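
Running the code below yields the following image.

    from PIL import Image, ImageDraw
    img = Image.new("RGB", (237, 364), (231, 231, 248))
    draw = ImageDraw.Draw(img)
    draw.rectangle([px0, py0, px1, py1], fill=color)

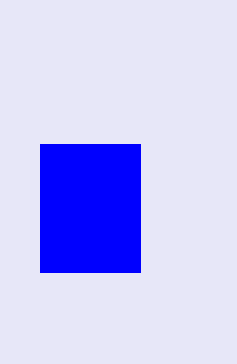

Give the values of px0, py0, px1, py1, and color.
px0 = 40, py0 = 144, px1 = 140, py1 = 272, color = 'blue'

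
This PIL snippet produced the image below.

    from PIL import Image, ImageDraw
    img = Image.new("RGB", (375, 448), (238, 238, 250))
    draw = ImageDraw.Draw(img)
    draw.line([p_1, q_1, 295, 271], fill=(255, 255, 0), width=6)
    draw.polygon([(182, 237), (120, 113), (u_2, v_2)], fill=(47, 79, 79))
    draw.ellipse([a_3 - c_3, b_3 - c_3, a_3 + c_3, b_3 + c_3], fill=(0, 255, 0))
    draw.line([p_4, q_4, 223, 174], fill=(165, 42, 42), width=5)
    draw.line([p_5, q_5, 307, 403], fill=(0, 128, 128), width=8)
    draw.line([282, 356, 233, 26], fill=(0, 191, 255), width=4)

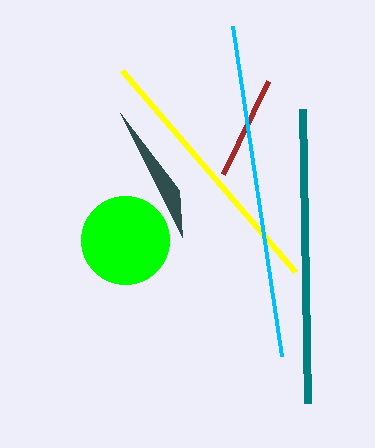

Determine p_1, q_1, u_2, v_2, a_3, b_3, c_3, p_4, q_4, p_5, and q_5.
p_1 = 122; q_1 = 70; u_2 = 179; v_2 = 190; a_3 = 125; b_3 = 240; c_3 = 44; p_4 = 268; q_4 = 81; p_5 = 302; q_5 = 109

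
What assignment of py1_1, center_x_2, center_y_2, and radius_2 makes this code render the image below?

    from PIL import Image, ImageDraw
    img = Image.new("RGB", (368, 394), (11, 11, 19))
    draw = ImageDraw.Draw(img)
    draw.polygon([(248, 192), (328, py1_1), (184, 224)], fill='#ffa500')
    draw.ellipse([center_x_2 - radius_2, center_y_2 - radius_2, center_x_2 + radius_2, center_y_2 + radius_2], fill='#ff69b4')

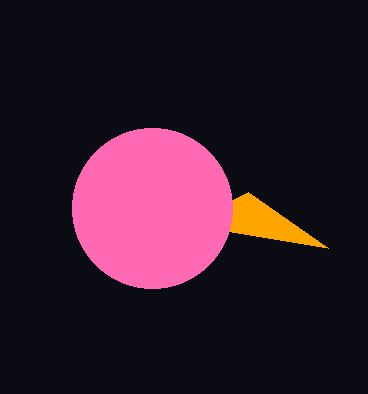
py1_1 = 248
center_x_2 = 152
center_y_2 = 208
radius_2 = 80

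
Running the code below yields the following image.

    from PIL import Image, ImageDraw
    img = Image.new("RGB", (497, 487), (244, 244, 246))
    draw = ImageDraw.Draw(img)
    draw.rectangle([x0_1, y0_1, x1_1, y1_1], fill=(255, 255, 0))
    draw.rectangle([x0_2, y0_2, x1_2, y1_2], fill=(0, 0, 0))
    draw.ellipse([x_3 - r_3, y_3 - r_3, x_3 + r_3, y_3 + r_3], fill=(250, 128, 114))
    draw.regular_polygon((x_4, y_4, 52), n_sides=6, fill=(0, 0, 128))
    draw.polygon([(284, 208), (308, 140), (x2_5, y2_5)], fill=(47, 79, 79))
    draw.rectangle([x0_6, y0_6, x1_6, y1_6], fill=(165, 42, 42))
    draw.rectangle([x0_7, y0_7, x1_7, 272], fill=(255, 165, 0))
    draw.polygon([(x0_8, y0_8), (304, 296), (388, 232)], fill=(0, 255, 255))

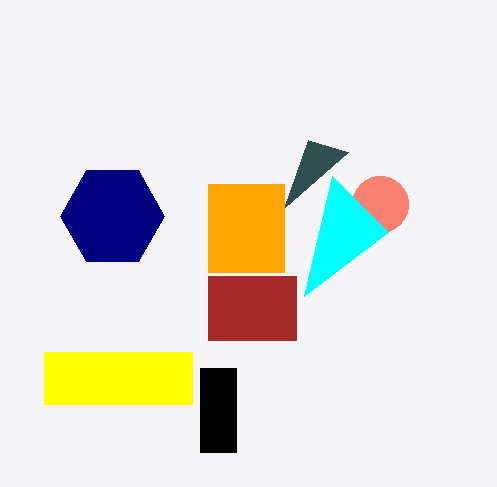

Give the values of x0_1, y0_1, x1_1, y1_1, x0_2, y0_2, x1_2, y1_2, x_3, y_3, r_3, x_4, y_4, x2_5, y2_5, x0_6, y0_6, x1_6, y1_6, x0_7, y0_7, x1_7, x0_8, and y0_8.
x0_1 = 44; y0_1 = 352; x1_1 = 192; y1_1 = 404; x0_2 = 200; y0_2 = 368; x1_2 = 236; y1_2 = 452; x_3 = 380; y_3 = 204; r_3 = 28; x_4 = 112; y_4 = 216; x2_5 = 348; y2_5 = 152; x0_6 = 208; y0_6 = 276; x1_6 = 296; y1_6 = 340; x0_7 = 208; y0_7 = 184; x1_7 = 284; x0_8 = 332; y0_8 = 176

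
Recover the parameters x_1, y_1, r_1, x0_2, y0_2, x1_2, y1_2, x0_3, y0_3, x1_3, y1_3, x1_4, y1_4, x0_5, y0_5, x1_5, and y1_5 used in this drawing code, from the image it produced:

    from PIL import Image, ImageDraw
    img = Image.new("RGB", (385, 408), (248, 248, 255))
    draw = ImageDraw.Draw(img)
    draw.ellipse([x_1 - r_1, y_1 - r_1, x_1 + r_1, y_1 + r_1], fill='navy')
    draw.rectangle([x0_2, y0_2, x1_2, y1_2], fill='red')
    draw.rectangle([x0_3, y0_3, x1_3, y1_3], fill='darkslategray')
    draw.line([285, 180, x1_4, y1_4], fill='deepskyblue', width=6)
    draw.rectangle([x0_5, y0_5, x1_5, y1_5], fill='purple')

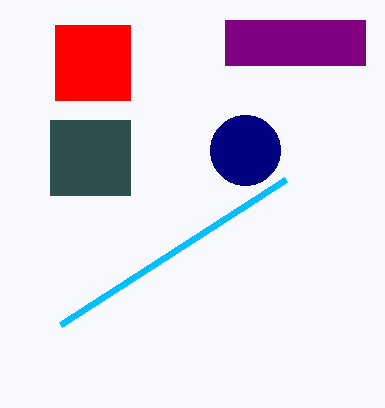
x_1 = 245
y_1 = 150
r_1 = 35
x0_2 = 55
y0_2 = 25
x1_2 = 130
y1_2 = 100
x0_3 = 50
y0_3 = 120
x1_3 = 130
y1_3 = 195
x1_4 = 60
y1_4 = 325
x0_5 = 225
y0_5 = 20
x1_5 = 365
y1_5 = 65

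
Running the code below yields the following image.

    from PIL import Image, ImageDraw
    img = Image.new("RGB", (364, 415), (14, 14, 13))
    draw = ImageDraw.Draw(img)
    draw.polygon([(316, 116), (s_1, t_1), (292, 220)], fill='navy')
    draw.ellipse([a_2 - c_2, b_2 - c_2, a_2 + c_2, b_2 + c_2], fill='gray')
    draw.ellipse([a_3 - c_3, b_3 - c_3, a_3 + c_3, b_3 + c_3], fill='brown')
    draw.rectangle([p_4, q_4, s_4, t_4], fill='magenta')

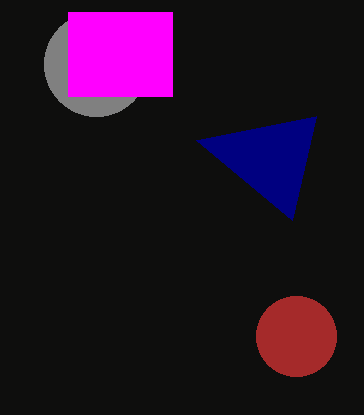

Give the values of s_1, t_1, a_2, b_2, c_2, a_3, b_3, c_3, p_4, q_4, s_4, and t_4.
s_1 = 196
t_1 = 140
a_2 = 96
b_2 = 64
c_2 = 52
a_3 = 296
b_3 = 336
c_3 = 40
p_4 = 68
q_4 = 12
s_4 = 172
t_4 = 96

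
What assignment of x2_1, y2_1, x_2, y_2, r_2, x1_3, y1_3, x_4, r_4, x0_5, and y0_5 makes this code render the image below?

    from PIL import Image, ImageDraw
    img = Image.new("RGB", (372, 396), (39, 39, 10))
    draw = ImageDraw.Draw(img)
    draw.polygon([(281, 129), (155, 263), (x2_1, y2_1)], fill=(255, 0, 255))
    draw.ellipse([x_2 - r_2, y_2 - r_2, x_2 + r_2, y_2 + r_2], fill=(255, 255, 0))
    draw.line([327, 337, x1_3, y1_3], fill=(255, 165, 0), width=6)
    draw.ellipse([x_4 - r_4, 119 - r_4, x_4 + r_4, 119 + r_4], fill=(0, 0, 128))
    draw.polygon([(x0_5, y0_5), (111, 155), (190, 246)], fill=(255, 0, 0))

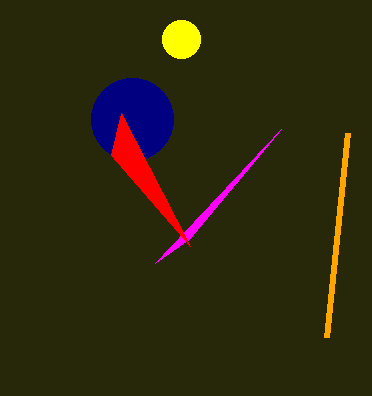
x2_1 = 189; y2_1 = 239; x_2 = 181; y_2 = 39; r_2 = 19; x1_3 = 348; y1_3 = 133; x_4 = 132; r_4 = 41; x0_5 = 121; y0_5 = 113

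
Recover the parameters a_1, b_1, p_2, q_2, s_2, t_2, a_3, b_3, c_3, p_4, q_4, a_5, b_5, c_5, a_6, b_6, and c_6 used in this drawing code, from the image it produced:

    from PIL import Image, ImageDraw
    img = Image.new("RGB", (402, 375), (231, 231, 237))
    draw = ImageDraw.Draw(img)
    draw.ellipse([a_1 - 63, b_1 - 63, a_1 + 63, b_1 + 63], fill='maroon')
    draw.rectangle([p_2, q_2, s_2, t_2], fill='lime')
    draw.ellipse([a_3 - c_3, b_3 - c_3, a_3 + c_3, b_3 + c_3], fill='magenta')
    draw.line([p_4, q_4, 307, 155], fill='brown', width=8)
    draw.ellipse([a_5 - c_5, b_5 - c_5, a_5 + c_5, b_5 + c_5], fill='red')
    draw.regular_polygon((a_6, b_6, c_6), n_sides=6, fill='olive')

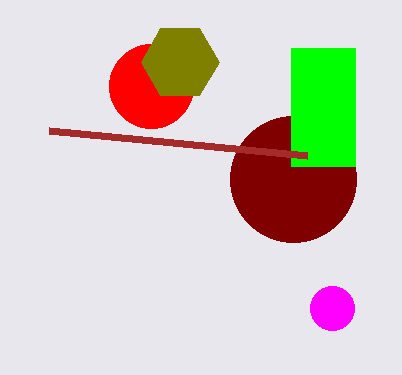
a_1 = 293
b_1 = 179
p_2 = 291
q_2 = 48
s_2 = 355
t_2 = 166
a_3 = 332
b_3 = 308
c_3 = 22
p_4 = 49
q_4 = 130
a_5 = 151
b_5 = 86
c_5 = 42
a_6 = 180
b_6 = 62
c_6 = 39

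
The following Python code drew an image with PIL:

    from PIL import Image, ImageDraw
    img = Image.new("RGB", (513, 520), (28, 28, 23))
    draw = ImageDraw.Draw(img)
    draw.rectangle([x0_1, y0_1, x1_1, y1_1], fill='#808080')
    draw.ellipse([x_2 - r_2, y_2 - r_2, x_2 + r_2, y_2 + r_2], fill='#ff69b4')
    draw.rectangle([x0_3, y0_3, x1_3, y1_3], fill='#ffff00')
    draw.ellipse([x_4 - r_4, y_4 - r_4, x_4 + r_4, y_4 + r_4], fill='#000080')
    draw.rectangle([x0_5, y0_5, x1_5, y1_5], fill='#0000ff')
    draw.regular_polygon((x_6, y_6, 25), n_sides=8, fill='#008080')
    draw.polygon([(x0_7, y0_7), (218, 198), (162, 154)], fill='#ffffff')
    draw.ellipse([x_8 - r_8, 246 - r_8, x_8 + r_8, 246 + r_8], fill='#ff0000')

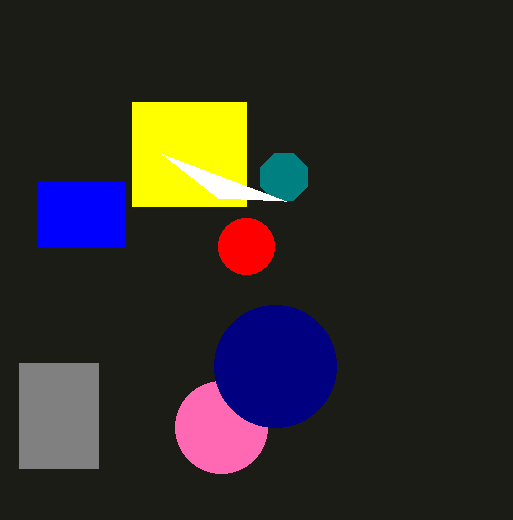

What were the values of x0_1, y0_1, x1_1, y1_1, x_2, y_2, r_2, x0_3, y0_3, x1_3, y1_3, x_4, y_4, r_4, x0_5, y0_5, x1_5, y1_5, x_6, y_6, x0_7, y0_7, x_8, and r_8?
x0_1 = 19; y0_1 = 363; x1_1 = 98; y1_1 = 468; x_2 = 221; y_2 = 427; r_2 = 46; x0_3 = 132; y0_3 = 102; x1_3 = 246; y1_3 = 206; x_4 = 275; y_4 = 366; r_4 = 61; x0_5 = 38; y0_5 = 181; x1_5 = 125; y1_5 = 247; x_6 = 284; y_6 = 177; x0_7 = 286; y0_7 = 201; x_8 = 246; r_8 = 28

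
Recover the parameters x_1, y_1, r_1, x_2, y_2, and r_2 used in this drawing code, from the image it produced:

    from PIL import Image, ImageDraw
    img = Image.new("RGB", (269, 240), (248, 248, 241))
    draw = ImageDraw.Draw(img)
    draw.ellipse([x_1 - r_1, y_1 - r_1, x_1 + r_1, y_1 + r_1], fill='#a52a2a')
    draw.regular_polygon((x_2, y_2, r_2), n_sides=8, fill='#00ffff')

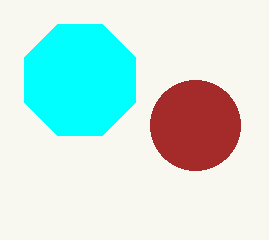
x_1 = 195; y_1 = 125; r_1 = 45; x_2 = 80; y_2 = 80; r_2 = 60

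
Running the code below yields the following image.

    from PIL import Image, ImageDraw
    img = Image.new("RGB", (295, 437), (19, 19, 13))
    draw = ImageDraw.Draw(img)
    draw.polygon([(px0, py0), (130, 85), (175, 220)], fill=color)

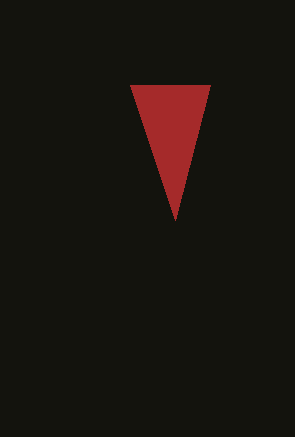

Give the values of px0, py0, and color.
px0 = 210; py0 = 85; color = 'brown'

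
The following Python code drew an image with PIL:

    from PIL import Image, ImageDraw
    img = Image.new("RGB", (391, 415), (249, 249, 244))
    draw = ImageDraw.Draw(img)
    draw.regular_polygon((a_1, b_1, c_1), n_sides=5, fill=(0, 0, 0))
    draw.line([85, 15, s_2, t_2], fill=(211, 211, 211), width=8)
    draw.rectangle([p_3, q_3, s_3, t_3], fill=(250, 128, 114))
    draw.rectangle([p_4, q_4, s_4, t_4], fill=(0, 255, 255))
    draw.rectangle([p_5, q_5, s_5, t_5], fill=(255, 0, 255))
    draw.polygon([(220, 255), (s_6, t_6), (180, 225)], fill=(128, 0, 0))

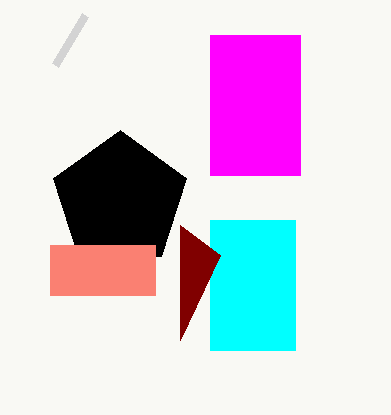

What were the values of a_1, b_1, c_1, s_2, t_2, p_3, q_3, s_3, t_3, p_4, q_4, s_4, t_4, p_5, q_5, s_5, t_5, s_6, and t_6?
a_1 = 120, b_1 = 200, c_1 = 70, s_2 = 55, t_2 = 65, p_3 = 50, q_3 = 245, s_3 = 155, t_3 = 295, p_4 = 210, q_4 = 220, s_4 = 295, t_4 = 350, p_5 = 210, q_5 = 35, s_5 = 300, t_5 = 175, s_6 = 180, t_6 = 340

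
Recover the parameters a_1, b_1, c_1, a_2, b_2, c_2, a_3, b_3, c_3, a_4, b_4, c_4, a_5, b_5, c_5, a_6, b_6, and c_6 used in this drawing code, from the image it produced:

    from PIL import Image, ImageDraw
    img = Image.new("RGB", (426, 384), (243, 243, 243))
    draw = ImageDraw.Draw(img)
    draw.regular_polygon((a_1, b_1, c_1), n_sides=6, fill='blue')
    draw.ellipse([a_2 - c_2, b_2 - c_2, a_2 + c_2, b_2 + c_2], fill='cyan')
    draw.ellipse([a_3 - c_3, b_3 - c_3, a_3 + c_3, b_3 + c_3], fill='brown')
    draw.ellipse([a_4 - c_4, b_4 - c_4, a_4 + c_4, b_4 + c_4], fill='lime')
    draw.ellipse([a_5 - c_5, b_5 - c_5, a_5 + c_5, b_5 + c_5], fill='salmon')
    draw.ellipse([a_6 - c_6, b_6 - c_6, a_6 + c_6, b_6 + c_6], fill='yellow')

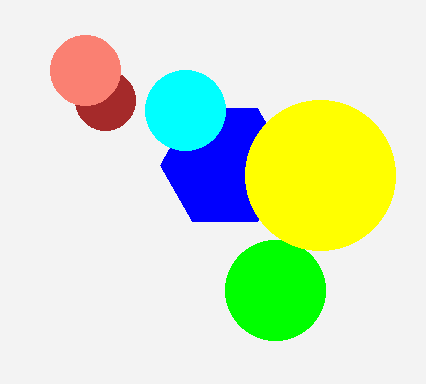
a_1 = 225; b_1 = 165; c_1 = 65; a_2 = 185; b_2 = 110; c_2 = 40; a_3 = 105; b_3 = 100; c_3 = 30; a_4 = 275; b_4 = 290; c_4 = 50; a_5 = 85; b_5 = 70; c_5 = 35; a_6 = 320; b_6 = 175; c_6 = 75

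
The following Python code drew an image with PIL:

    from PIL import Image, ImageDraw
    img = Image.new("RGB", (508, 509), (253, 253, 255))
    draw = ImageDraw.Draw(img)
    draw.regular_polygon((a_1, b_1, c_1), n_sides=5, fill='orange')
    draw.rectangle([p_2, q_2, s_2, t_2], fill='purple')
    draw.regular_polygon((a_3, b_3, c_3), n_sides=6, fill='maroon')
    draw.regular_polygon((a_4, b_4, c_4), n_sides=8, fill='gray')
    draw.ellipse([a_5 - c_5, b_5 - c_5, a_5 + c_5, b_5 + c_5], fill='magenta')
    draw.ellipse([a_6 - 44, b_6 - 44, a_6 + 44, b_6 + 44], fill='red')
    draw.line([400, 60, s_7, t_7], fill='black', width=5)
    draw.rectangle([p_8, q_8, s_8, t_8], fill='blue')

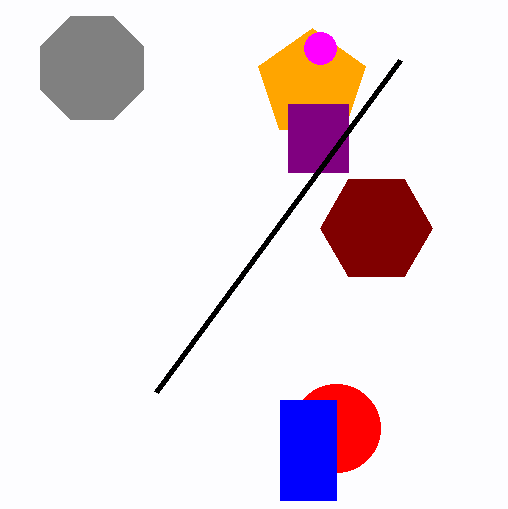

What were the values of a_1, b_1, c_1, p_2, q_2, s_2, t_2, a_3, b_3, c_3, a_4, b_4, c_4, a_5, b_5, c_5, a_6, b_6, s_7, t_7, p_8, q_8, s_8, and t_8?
a_1 = 312
b_1 = 84
c_1 = 56
p_2 = 288
q_2 = 104
s_2 = 348
t_2 = 172
a_3 = 376
b_3 = 228
c_3 = 56
a_4 = 92
b_4 = 68
c_4 = 56
a_5 = 320
b_5 = 48
c_5 = 16
a_6 = 336
b_6 = 428
s_7 = 156
t_7 = 392
p_8 = 280
q_8 = 400
s_8 = 336
t_8 = 500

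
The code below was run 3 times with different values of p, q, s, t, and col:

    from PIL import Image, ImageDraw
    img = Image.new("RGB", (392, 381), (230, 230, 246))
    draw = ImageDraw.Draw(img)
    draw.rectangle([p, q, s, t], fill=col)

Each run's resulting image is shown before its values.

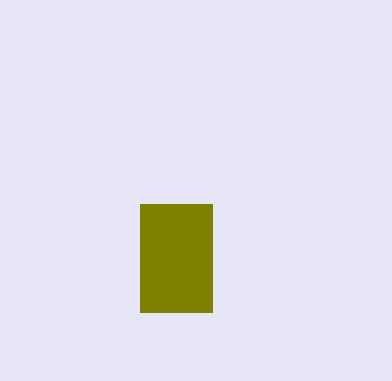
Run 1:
p = 140, q = 204, s = 212, t = 312, col = 'olive'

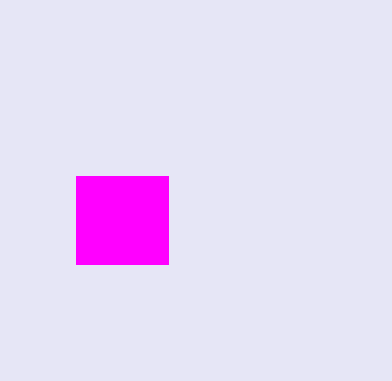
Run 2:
p = 76; q = 176; s = 168; t = 264; col = 'magenta'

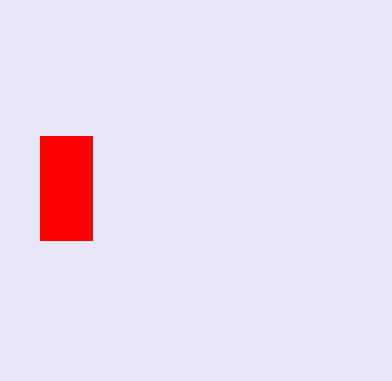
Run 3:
p = 40, q = 136, s = 92, t = 240, col = 'red'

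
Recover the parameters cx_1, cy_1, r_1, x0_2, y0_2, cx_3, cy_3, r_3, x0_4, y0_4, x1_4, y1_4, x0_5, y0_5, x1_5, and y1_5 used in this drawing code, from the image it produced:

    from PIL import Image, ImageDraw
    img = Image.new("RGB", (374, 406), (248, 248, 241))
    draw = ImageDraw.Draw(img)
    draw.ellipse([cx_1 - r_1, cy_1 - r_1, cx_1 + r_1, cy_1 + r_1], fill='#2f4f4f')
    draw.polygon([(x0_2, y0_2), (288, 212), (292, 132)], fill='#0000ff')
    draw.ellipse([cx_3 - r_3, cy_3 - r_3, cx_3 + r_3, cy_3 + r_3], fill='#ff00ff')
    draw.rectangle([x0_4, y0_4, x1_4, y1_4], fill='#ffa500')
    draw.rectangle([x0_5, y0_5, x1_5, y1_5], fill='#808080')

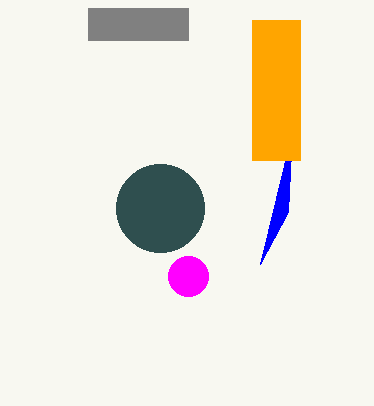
cx_1 = 160
cy_1 = 208
r_1 = 44
x0_2 = 260
y0_2 = 264
cx_3 = 188
cy_3 = 276
r_3 = 20
x0_4 = 252
y0_4 = 20
x1_4 = 300
y1_4 = 160
x0_5 = 88
y0_5 = 8
x1_5 = 188
y1_5 = 40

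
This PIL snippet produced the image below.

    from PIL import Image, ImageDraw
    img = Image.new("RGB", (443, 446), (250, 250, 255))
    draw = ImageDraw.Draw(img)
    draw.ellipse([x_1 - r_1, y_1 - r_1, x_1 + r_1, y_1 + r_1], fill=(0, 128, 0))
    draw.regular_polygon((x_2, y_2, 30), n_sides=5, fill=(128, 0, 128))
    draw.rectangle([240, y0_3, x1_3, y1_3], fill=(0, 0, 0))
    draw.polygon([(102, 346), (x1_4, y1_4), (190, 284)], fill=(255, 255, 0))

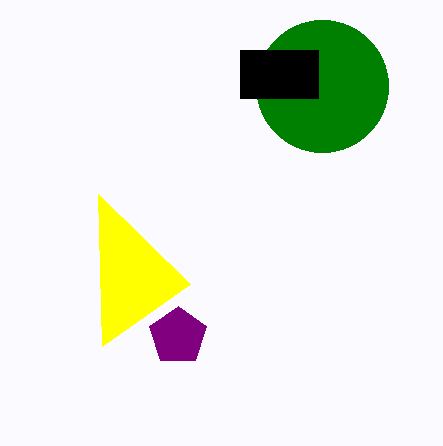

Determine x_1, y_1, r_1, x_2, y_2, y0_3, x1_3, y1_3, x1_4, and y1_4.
x_1 = 322
y_1 = 86
r_1 = 66
x_2 = 178
y_2 = 336
y0_3 = 50
x1_3 = 318
y1_3 = 98
x1_4 = 98
y1_4 = 194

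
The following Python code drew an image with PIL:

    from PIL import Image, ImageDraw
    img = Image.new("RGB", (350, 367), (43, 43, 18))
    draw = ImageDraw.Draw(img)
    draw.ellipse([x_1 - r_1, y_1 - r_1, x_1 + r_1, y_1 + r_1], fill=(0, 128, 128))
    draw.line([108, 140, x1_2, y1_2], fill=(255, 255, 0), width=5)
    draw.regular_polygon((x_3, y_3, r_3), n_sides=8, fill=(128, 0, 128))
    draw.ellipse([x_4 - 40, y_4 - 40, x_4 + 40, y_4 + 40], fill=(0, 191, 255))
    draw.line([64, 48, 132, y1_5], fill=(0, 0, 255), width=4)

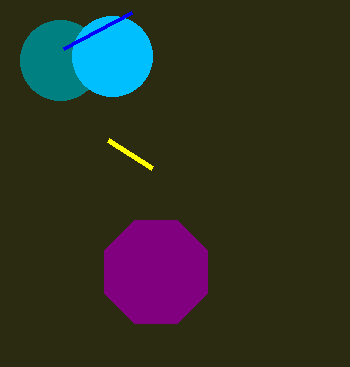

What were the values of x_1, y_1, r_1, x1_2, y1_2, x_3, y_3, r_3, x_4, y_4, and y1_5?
x_1 = 60; y_1 = 60; r_1 = 40; x1_2 = 152; y1_2 = 168; x_3 = 156; y_3 = 272; r_3 = 56; x_4 = 112; y_4 = 56; y1_5 = 12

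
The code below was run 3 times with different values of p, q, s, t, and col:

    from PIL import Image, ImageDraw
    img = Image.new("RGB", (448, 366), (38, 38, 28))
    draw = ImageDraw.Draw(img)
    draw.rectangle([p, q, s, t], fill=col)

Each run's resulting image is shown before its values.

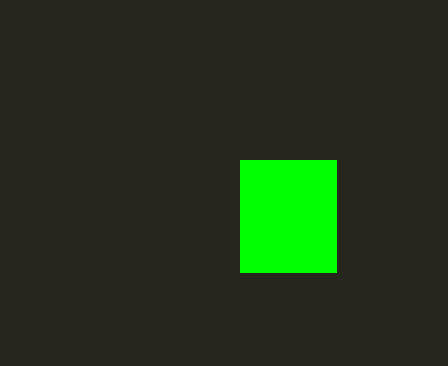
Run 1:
p = 240, q = 160, s = 336, t = 272, col = 'lime'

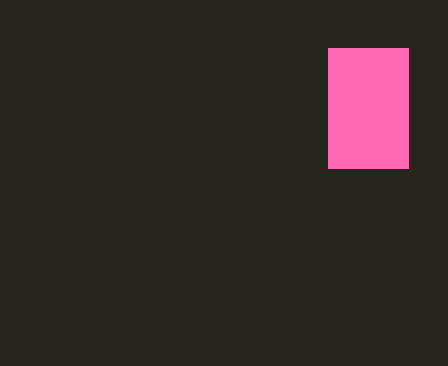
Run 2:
p = 328
q = 48
s = 408
t = 168
col = 'hotpink'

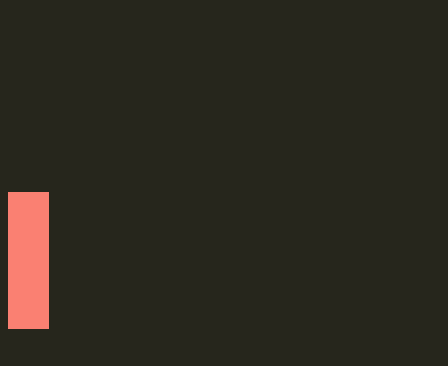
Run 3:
p = 8; q = 192; s = 48; t = 328; col = 'salmon'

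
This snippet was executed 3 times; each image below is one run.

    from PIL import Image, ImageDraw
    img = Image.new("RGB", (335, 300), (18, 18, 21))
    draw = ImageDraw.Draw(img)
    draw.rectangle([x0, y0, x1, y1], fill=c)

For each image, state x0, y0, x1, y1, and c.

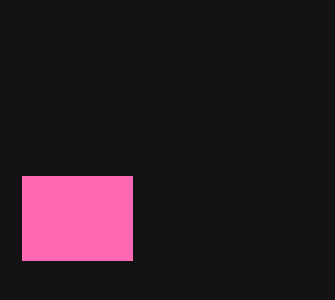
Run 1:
x0 = 22
y0 = 176
x1 = 132
y1 = 260
c = 'hotpink'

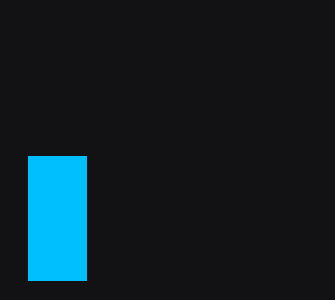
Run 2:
x0 = 28
y0 = 156
x1 = 86
y1 = 280
c = 'deepskyblue'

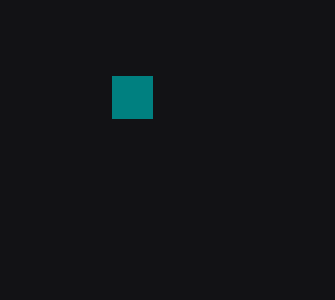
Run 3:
x0 = 112; y0 = 76; x1 = 152; y1 = 118; c = 'teal'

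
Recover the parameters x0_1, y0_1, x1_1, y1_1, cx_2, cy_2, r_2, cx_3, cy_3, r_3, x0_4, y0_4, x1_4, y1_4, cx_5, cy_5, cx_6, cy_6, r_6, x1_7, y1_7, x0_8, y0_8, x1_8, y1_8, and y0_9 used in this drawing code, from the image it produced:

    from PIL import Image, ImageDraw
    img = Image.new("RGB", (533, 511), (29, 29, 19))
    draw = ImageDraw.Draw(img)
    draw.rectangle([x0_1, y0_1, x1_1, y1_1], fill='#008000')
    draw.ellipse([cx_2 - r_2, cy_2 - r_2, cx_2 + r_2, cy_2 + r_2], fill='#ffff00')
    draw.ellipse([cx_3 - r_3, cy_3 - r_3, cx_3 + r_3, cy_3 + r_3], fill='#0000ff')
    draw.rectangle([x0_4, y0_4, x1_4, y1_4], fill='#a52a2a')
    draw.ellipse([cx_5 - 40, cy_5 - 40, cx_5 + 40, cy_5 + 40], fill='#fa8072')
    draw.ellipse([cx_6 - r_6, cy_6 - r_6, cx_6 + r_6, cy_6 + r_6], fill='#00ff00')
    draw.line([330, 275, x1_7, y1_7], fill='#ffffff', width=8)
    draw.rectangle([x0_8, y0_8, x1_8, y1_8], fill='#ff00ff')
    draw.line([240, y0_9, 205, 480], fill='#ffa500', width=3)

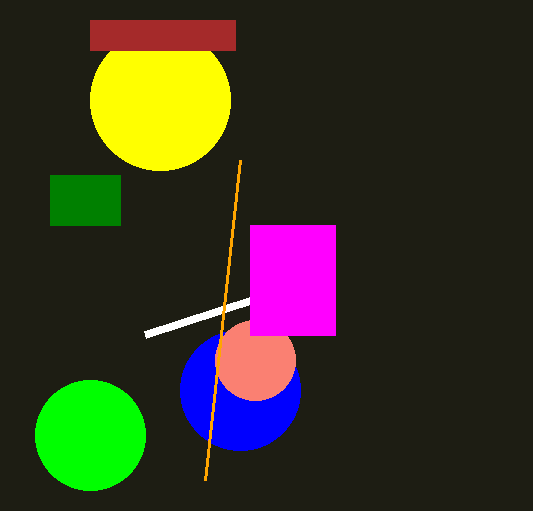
x0_1 = 50, y0_1 = 175, x1_1 = 120, y1_1 = 225, cx_2 = 160, cy_2 = 100, r_2 = 70, cx_3 = 240, cy_3 = 390, r_3 = 60, x0_4 = 90, y0_4 = 20, x1_4 = 235, y1_4 = 50, cx_5 = 255, cy_5 = 360, cx_6 = 90, cy_6 = 435, r_6 = 55, x1_7 = 145, y1_7 = 335, x0_8 = 250, y0_8 = 225, x1_8 = 335, y1_8 = 335, y0_9 = 160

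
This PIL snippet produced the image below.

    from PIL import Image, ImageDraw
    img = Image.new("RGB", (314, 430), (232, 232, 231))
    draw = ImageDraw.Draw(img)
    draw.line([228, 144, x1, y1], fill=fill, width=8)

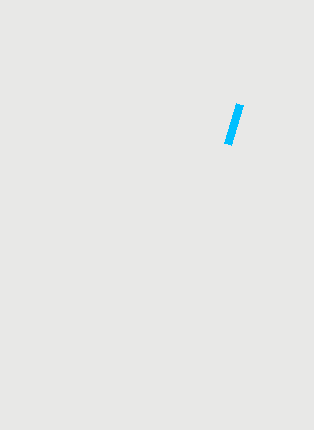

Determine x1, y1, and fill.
x1 = 240; y1 = 104; fill = 'deepskyblue'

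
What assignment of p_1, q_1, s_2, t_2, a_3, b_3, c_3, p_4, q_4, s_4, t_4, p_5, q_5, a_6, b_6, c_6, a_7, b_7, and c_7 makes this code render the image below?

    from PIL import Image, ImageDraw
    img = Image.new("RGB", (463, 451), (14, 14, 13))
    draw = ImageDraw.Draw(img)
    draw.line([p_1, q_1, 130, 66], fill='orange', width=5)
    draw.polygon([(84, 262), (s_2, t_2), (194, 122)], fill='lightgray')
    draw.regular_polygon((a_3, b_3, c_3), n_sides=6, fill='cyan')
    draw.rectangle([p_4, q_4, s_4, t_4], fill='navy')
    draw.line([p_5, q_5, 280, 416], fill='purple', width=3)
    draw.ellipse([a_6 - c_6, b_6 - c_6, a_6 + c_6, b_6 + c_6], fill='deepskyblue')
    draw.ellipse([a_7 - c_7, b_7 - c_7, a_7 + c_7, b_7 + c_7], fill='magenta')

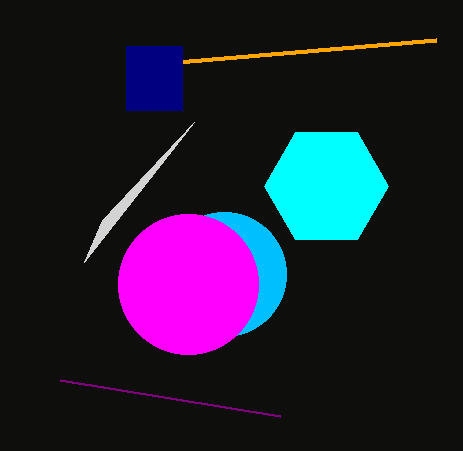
p_1 = 436; q_1 = 40; s_2 = 102; t_2 = 220; a_3 = 326; b_3 = 186; c_3 = 62; p_4 = 126; q_4 = 46; s_4 = 182; t_4 = 110; p_5 = 60; q_5 = 380; a_6 = 224; b_6 = 274; c_6 = 62; a_7 = 188; b_7 = 284; c_7 = 70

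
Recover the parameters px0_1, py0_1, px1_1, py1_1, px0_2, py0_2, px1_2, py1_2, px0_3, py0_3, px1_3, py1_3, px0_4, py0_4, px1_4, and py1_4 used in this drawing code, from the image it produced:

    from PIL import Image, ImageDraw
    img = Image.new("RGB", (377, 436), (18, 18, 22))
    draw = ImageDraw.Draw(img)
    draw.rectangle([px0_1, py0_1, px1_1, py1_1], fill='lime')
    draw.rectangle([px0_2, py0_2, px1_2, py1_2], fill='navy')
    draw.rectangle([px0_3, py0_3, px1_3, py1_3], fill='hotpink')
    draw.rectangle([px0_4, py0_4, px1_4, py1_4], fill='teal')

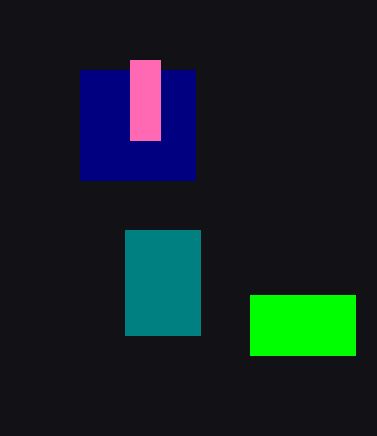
px0_1 = 250; py0_1 = 295; px1_1 = 355; py1_1 = 355; px0_2 = 80; py0_2 = 70; px1_2 = 195; py1_2 = 180; px0_3 = 130; py0_3 = 60; px1_3 = 160; py1_3 = 140; px0_4 = 125; py0_4 = 230; px1_4 = 200; py1_4 = 335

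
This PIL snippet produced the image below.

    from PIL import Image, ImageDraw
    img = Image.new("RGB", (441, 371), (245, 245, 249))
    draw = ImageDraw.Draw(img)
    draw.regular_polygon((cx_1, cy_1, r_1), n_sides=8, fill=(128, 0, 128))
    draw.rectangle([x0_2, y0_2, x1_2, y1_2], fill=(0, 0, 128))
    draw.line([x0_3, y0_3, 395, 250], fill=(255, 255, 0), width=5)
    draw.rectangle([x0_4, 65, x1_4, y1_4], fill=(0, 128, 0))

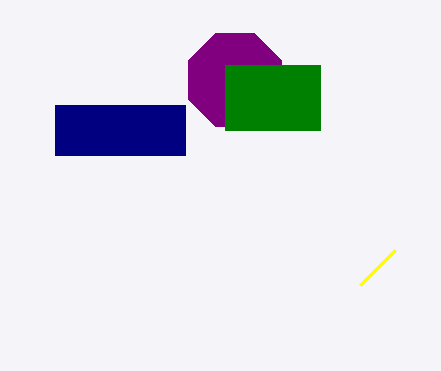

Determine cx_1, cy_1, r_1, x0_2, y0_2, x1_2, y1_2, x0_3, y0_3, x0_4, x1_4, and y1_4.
cx_1 = 235
cy_1 = 80
r_1 = 50
x0_2 = 55
y0_2 = 105
x1_2 = 185
y1_2 = 155
x0_3 = 360
y0_3 = 285
x0_4 = 225
x1_4 = 320
y1_4 = 130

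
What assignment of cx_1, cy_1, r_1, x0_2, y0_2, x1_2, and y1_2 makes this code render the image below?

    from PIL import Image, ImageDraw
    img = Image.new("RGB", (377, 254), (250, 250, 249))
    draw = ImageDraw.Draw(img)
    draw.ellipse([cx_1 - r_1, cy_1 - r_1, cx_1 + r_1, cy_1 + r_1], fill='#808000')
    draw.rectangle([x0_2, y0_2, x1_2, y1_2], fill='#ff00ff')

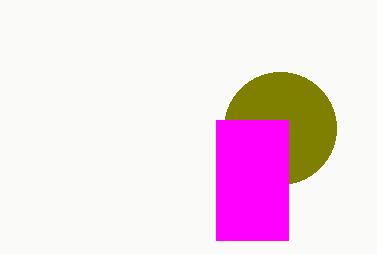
cx_1 = 280
cy_1 = 128
r_1 = 56
x0_2 = 216
y0_2 = 120
x1_2 = 288
y1_2 = 240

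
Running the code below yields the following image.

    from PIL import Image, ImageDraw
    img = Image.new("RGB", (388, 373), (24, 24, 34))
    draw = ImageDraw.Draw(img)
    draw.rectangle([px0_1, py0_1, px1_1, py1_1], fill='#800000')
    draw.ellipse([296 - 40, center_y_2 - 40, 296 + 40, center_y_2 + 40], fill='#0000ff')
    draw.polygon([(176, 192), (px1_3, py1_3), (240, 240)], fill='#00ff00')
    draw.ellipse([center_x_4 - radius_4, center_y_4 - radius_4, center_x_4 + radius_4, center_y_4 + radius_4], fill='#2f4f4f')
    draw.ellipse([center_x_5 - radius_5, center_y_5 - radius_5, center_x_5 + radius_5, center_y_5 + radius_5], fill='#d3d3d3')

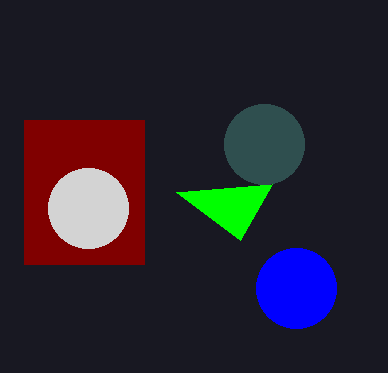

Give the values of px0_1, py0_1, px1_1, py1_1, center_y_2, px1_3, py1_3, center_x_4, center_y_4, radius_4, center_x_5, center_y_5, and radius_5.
px0_1 = 24, py0_1 = 120, px1_1 = 144, py1_1 = 264, center_y_2 = 288, px1_3 = 272, py1_3 = 184, center_x_4 = 264, center_y_4 = 144, radius_4 = 40, center_x_5 = 88, center_y_5 = 208, radius_5 = 40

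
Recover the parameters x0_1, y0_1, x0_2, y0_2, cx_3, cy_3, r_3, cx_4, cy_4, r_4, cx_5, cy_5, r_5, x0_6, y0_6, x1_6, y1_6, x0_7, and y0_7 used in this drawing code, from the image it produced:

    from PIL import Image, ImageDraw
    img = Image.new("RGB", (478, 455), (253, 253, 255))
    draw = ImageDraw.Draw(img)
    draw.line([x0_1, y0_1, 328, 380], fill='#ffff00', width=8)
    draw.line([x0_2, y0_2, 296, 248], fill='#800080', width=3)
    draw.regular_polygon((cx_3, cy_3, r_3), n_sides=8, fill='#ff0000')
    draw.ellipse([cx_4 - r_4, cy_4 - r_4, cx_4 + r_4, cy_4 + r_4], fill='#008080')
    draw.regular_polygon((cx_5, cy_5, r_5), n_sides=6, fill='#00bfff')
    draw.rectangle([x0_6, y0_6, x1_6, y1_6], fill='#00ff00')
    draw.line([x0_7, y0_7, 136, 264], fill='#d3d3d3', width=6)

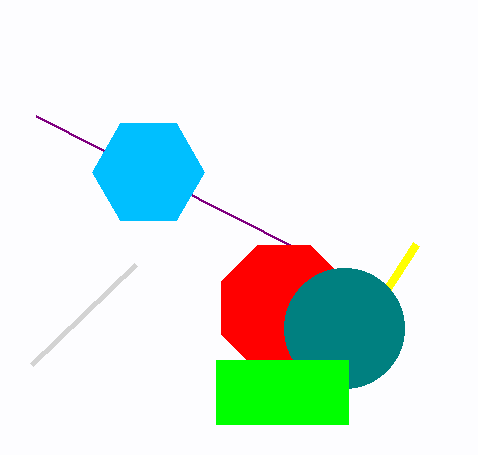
x0_1 = 416
y0_1 = 244
x0_2 = 36
y0_2 = 116
cx_3 = 284
cy_3 = 308
r_3 = 68
cx_4 = 344
cy_4 = 328
r_4 = 60
cx_5 = 148
cy_5 = 172
r_5 = 56
x0_6 = 216
y0_6 = 360
x1_6 = 348
y1_6 = 424
x0_7 = 32
y0_7 = 364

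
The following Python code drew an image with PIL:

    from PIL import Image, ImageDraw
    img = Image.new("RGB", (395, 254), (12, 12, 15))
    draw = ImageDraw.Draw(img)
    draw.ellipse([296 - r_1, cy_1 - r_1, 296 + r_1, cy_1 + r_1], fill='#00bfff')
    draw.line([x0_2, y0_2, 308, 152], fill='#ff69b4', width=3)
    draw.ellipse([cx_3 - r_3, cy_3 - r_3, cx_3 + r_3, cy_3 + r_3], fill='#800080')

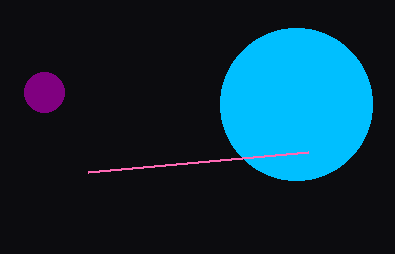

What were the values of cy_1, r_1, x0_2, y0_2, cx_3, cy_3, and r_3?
cy_1 = 104
r_1 = 76
x0_2 = 88
y0_2 = 172
cx_3 = 44
cy_3 = 92
r_3 = 20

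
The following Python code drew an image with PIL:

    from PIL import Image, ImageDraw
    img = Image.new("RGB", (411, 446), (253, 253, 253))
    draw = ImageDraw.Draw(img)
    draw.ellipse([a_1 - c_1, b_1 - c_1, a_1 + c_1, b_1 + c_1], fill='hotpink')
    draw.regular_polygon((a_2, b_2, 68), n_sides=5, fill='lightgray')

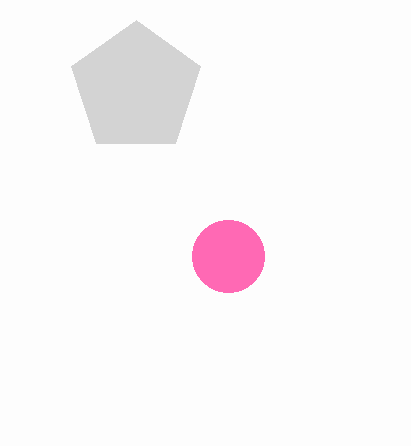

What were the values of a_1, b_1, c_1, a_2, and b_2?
a_1 = 228
b_1 = 256
c_1 = 36
a_2 = 136
b_2 = 88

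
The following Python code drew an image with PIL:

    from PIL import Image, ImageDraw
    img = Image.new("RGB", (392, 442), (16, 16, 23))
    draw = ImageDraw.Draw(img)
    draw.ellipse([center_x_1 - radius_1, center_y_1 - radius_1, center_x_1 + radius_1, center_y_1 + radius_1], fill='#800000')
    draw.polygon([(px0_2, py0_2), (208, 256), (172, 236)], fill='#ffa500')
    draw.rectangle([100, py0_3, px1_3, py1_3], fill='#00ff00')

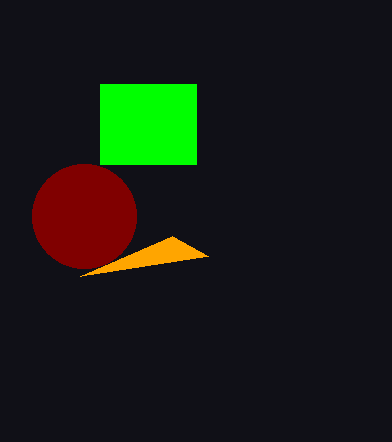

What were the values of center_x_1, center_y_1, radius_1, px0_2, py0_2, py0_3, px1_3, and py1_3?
center_x_1 = 84
center_y_1 = 216
radius_1 = 52
px0_2 = 80
py0_2 = 276
py0_3 = 84
px1_3 = 196
py1_3 = 164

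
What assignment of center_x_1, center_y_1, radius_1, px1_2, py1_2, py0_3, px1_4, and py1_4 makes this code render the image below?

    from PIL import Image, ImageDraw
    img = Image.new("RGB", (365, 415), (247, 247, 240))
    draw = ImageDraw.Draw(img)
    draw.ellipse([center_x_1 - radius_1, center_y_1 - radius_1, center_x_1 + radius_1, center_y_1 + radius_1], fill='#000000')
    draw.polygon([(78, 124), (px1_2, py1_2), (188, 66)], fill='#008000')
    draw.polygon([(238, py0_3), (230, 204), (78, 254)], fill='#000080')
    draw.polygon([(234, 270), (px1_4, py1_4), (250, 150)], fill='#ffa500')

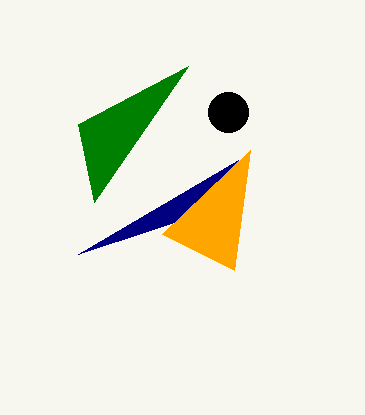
center_x_1 = 228
center_y_1 = 112
radius_1 = 20
px1_2 = 94
py1_2 = 202
py0_3 = 160
px1_4 = 162
py1_4 = 234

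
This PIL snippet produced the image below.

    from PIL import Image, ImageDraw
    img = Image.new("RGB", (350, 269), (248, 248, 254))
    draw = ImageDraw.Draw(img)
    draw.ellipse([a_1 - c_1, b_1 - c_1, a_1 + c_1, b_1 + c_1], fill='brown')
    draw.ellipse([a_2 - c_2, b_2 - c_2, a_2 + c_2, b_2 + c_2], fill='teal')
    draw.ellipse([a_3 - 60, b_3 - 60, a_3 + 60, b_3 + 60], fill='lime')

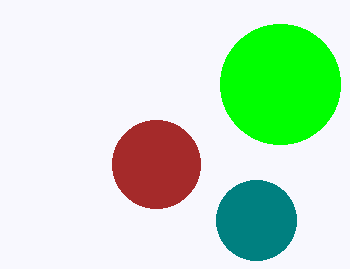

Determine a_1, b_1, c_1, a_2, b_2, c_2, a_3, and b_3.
a_1 = 156, b_1 = 164, c_1 = 44, a_2 = 256, b_2 = 220, c_2 = 40, a_3 = 280, b_3 = 84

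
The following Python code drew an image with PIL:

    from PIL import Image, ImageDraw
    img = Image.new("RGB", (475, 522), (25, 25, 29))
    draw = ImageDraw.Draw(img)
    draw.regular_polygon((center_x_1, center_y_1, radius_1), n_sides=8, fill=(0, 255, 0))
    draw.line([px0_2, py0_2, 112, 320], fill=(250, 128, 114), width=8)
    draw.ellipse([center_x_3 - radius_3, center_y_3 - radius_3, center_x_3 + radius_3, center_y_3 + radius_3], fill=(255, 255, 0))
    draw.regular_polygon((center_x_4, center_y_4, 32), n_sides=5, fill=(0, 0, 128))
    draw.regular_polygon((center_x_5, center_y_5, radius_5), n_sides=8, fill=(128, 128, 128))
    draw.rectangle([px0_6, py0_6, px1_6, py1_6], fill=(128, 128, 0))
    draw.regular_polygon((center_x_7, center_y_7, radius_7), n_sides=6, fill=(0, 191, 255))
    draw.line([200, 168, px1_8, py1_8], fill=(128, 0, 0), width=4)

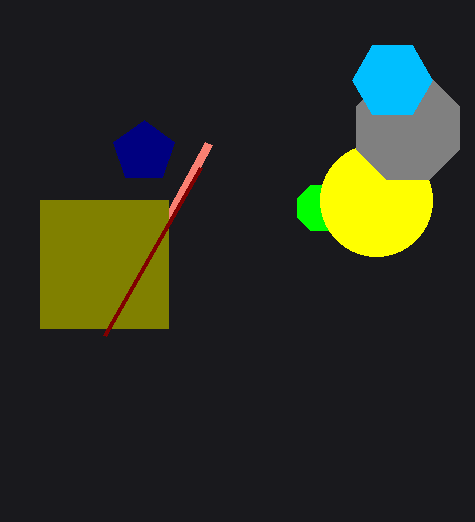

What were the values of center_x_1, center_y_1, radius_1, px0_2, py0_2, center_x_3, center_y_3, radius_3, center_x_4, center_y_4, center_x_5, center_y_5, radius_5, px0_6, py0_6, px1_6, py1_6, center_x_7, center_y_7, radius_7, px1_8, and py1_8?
center_x_1 = 320
center_y_1 = 208
radius_1 = 24
px0_2 = 208
py0_2 = 144
center_x_3 = 376
center_y_3 = 200
radius_3 = 56
center_x_4 = 144
center_y_4 = 152
center_x_5 = 408
center_y_5 = 128
radius_5 = 56
px0_6 = 40
py0_6 = 200
px1_6 = 168
py1_6 = 328
center_x_7 = 392
center_y_7 = 80
radius_7 = 40
px1_8 = 104
py1_8 = 336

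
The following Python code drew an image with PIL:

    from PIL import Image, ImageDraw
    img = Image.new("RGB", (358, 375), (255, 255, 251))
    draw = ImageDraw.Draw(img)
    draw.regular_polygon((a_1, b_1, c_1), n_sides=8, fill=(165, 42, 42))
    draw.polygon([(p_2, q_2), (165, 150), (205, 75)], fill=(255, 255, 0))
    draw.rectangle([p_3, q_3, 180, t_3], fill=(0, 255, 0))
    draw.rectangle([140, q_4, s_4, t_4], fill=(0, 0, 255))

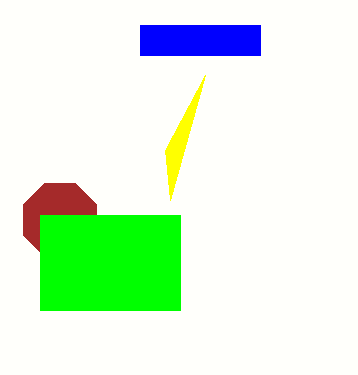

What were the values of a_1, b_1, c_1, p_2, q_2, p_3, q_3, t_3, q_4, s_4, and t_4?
a_1 = 60, b_1 = 220, c_1 = 40, p_2 = 170, q_2 = 200, p_3 = 40, q_3 = 215, t_3 = 310, q_4 = 25, s_4 = 260, t_4 = 55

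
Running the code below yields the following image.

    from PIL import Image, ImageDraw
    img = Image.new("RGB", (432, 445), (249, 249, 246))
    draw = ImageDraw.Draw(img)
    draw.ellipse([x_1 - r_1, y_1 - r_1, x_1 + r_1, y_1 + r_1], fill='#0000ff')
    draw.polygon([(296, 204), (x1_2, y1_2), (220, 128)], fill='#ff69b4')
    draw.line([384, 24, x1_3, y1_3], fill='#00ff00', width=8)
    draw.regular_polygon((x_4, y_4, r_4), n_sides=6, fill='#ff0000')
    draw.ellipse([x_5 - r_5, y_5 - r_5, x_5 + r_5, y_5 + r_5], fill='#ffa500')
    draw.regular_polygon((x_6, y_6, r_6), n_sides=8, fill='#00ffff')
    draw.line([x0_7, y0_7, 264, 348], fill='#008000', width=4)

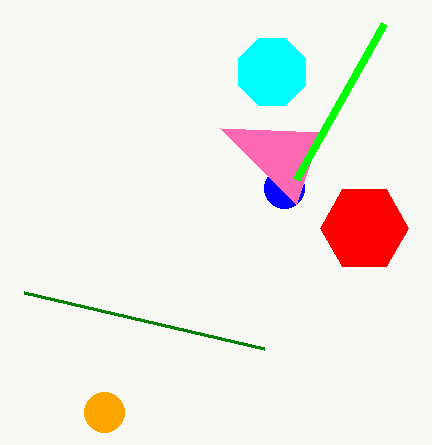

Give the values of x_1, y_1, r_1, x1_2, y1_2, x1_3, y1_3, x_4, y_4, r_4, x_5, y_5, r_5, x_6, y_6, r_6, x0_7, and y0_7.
x_1 = 284, y_1 = 188, r_1 = 20, x1_2 = 320, y1_2 = 132, x1_3 = 296, y1_3 = 180, x_4 = 364, y_4 = 228, r_4 = 44, x_5 = 104, y_5 = 412, r_5 = 20, x_6 = 272, y_6 = 72, r_6 = 36, x0_7 = 24, y0_7 = 292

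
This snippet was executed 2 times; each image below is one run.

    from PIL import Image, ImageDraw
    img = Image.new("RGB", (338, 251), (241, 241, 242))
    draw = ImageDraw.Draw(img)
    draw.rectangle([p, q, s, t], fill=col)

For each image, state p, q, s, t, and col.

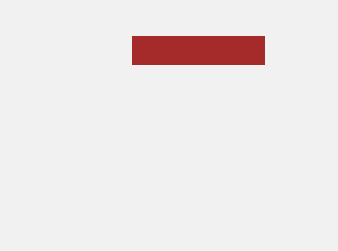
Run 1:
p = 132
q = 36
s = 264
t = 64
col = 'brown'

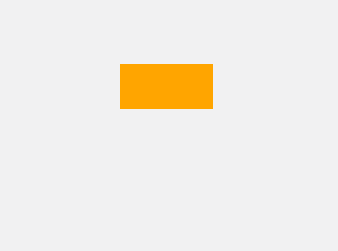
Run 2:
p = 120
q = 64
s = 212
t = 108
col = 'orange'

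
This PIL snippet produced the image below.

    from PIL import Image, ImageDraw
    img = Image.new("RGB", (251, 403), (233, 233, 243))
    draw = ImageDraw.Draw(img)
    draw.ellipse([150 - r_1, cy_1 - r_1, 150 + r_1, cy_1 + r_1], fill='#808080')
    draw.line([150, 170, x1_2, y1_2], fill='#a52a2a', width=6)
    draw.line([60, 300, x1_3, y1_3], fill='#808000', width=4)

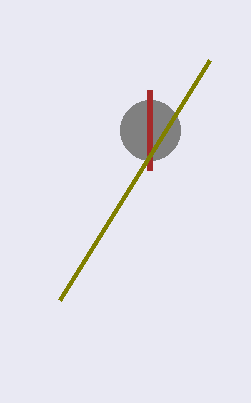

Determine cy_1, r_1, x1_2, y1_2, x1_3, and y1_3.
cy_1 = 130
r_1 = 30
x1_2 = 150
y1_2 = 90
x1_3 = 210
y1_3 = 60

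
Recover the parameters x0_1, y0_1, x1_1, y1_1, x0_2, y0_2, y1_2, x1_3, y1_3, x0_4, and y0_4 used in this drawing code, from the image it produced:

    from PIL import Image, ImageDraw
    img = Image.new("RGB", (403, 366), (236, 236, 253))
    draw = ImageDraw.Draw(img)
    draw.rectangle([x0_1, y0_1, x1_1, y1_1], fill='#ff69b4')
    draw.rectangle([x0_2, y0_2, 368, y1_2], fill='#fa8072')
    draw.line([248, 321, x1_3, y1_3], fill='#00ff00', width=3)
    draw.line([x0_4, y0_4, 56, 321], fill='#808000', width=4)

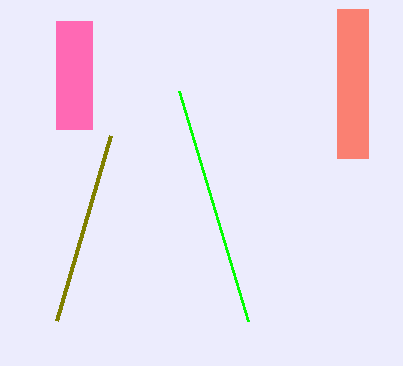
x0_1 = 56, y0_1 = 21, x1_1 = 92, y1_1 = 129, x0_2 = 337, y0_2 = 9, y1_2 = 158, x1_3 = 179, y1_3 = 91, x0_4 = 110, y0_4 = 136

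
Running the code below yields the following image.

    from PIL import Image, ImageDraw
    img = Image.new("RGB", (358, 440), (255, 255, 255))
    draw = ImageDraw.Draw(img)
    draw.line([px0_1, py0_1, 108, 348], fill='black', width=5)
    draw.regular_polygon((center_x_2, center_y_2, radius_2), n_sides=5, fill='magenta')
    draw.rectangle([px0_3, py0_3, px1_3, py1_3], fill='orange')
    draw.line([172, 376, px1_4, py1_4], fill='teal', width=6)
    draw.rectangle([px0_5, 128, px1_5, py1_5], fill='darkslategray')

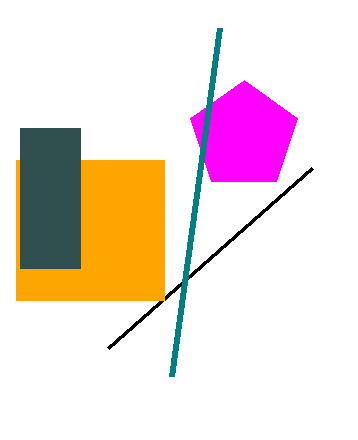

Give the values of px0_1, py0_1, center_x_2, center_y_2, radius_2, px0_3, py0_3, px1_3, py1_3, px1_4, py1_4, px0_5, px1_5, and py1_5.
px0_1 = 312, py0_1 = 168, center_x_2 = 244, center_y_2 = 136, radius_2 = 56, px0_3 = 16, py0_3 = 160, px1_3 = 164, py1_3 = 300, px1_4 = 220, py1_4 = 28, px0_5 = 20, px1_5 = 80, py1_5 = 268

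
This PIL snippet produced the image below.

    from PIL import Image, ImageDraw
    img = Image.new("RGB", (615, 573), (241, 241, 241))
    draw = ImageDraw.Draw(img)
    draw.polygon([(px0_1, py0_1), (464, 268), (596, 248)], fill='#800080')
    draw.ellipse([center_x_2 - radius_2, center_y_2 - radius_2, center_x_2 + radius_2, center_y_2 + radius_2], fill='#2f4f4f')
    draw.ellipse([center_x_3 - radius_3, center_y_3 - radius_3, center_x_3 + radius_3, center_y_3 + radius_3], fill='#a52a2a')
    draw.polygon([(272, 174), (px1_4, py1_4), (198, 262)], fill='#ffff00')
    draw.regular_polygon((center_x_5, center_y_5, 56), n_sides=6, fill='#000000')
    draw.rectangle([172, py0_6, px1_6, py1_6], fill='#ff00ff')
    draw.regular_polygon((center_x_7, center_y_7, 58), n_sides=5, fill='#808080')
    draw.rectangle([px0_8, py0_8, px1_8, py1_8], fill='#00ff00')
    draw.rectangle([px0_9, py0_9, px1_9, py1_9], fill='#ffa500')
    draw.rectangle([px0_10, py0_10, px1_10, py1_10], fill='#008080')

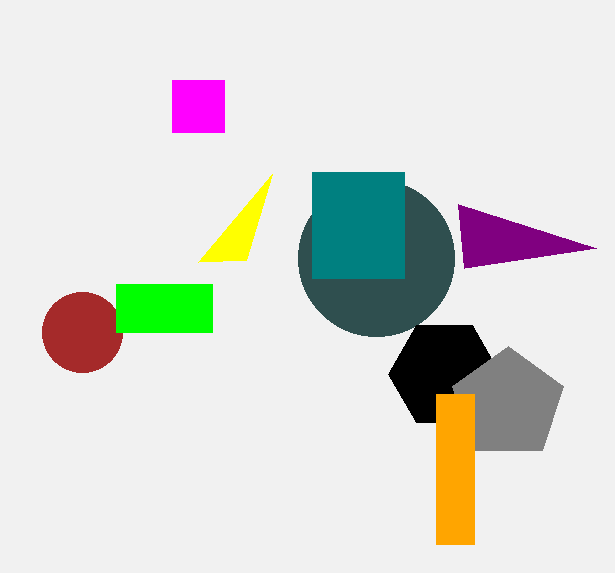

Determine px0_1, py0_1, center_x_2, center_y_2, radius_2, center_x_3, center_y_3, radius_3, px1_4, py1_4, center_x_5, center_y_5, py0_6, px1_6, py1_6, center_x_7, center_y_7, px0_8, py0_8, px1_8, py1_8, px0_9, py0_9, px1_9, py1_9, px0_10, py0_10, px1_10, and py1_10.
px0_1 = 458
py0_1 = 204
center_x_2 = 376
center_y_2 = 258
radius_2 = 78
center_x_3 = 82
center_y_3 = 332
radius_3 = 40
px1_4 = 246
py1_4 = 260
center_x_5 = 444
center_y_5 = 374
py0_6 = 80
px1_6 = 224
py1_6 = 132
center_x_7 = 508
center_y_7 = 404
px0_8 = 116
py0_8 = 284
px1_8 = 212
py1_8 = 332
px0_9 = 436
py0_9 = 394
px1_9 = 474
py1_9 = 544
px0_10 = 312
py0_10 = 172
px1_10 = 404
py1_10 = 278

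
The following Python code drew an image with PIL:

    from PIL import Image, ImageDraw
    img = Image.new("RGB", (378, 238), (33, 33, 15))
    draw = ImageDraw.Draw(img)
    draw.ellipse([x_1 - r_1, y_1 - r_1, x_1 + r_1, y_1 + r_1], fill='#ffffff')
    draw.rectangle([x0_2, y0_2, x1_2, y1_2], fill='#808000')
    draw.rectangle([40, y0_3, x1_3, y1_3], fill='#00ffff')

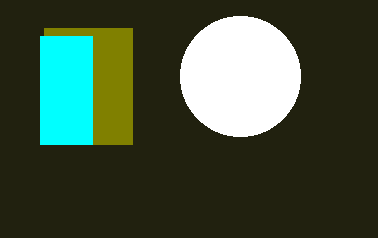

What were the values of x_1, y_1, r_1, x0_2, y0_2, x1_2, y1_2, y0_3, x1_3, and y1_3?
x_1 = 240
y_1 = 76
r_1 = 60
x0_2 = 44
y0_2 = 28
x1_2 = 132
y1_2 = 144
y0_3 = 36
x1_3 = 92
y1_3 = 144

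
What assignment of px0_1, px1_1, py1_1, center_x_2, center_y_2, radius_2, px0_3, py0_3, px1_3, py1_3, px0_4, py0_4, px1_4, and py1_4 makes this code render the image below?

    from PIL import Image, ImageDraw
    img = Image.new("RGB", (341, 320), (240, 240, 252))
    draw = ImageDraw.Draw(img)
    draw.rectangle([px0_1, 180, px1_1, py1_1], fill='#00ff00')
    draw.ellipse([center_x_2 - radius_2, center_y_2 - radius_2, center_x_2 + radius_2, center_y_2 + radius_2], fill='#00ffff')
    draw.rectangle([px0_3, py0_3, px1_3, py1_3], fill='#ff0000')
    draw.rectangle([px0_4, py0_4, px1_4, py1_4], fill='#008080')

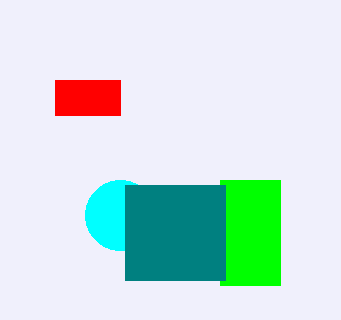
px0_1 = 220, px1_1 = 280, py1_1 = 285, center_x_2 = 120, center_y_2 = 215, radius_2 = 35, px0_3 = 55, py0_3 = 80, px1_3 = 120, py1_3 = 115, px0_4 = 125, py0_4 = 185, px1_4 = 225, py1_4 = 280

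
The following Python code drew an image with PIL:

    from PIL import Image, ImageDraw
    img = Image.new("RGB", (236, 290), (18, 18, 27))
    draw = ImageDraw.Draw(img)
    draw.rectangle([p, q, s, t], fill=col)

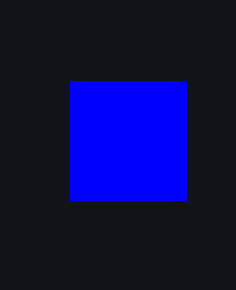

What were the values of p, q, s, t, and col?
p = 70; q = 81; s = 186; t = 200; col = 'blue'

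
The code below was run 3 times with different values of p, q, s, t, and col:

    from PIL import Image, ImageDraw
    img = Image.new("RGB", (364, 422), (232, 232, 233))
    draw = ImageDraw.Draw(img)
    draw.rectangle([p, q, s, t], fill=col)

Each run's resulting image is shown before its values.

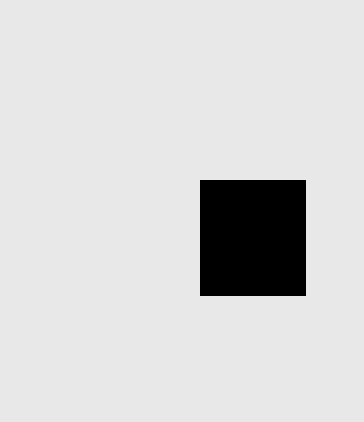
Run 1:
p = 200; q = 180; s = 305; t = 295; col = 'black'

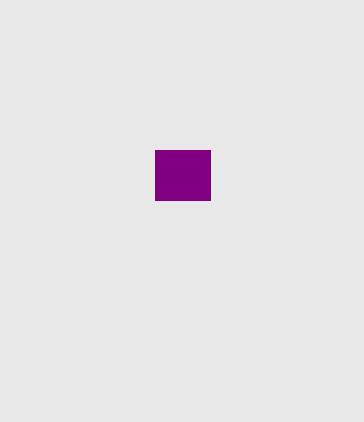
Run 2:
p = 155
q = 150
s = 210
t = 200
col = 'purple'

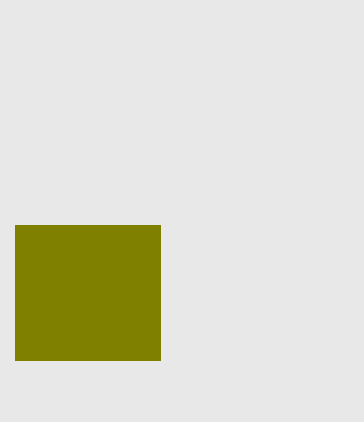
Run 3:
p = 15; q = 225; s = 160; t = 360; col = 'olive'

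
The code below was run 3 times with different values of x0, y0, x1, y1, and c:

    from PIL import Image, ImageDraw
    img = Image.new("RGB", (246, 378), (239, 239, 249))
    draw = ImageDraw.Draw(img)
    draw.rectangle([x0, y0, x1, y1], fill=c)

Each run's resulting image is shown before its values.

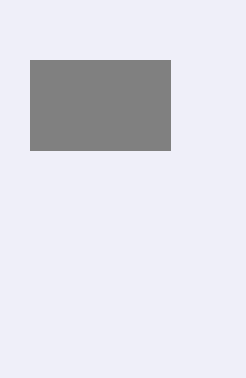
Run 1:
x0 = 30; y0 = 60; x1 = 170; y1 = 150; c = 'gray'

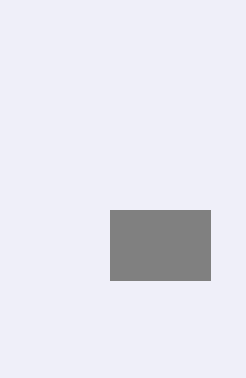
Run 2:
x0 = 110, y0 = 210, x1 = 210, y1 = 280, c = 'gray'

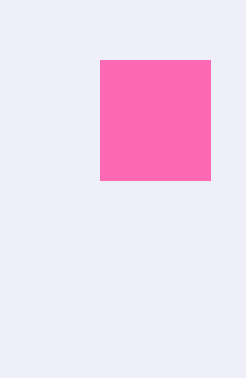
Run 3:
x0 = 100; y0 = 60; x1 = 210; y1 = 180; c = 'hotpink'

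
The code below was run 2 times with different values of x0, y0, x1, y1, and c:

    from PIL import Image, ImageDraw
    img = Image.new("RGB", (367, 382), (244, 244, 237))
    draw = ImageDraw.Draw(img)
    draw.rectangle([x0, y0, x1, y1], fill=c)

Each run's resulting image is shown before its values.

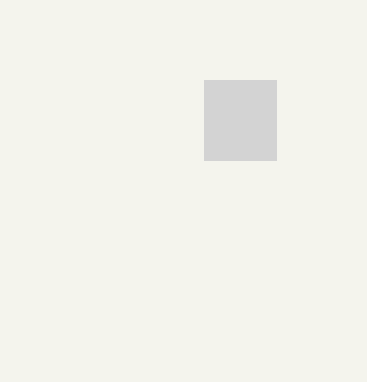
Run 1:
x0 = 204, y0 = 80, x1 = 276, y1 = 160, c = 'lightgray'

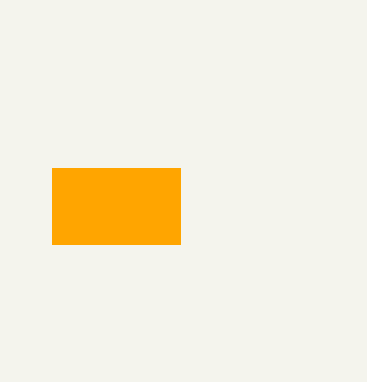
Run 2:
x0 = 52, y0 = 168, x1 = 180, y1 = 244, c = 'orange'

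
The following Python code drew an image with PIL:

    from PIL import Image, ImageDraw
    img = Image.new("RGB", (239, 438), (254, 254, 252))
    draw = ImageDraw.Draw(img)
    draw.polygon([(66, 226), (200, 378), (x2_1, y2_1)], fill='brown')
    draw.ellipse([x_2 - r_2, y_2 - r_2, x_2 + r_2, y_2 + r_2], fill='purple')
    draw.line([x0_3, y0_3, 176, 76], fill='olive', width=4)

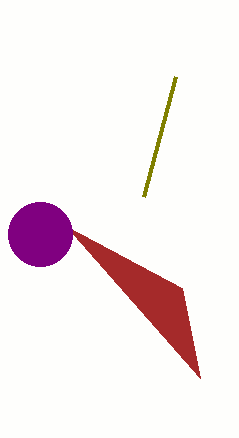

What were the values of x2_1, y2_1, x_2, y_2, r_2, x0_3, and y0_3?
x2_1 = 182
y2_1 = 288
x_2 = 40
y_2 = 234
r_2 = 32
x0_3 = 144
y0_3 = 196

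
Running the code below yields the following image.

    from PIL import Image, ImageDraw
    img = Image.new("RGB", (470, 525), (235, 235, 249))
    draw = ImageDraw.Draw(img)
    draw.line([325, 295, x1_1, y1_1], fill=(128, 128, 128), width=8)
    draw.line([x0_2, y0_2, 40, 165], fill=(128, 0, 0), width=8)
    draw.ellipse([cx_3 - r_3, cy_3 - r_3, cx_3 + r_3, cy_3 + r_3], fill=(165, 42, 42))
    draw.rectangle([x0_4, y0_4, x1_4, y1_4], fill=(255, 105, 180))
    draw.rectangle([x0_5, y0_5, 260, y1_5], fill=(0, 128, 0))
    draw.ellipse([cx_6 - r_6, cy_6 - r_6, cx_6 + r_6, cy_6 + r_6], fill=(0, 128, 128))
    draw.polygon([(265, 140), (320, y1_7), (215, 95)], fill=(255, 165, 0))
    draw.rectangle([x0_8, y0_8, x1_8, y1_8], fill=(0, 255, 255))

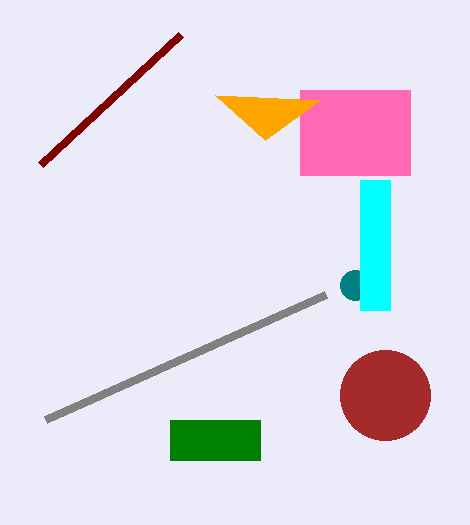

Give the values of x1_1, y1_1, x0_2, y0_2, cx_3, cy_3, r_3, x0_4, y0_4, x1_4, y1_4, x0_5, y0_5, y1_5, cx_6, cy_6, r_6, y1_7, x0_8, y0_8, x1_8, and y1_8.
x1_1 = 45; y1_1 = 420; x0_2 = 180; y0_2 = 35; cx_3 = 385; cy_3 = 395; r_3 = 45; x0_4 = 300; y0_4 = 90; x1_4 = 410; y1_4 = 175; x0_5 = 170; y0_5 = 420; y1_5 = 460; cx_6 = 355; cy_6 = 285; r_6 = 15; y1_7 = 100; x0_8 = 360; y0_8 = 180; x1_8 = 390; y1_8 = 310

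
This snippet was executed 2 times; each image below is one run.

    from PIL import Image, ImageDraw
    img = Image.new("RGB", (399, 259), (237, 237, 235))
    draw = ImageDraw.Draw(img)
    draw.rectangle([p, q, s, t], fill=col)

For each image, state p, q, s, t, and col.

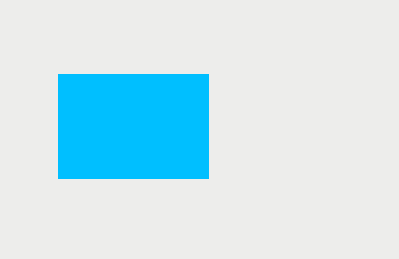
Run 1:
p = 58
q = 74
s = 208
t = 178
col = 'deepskyblue'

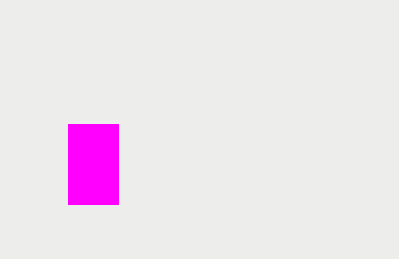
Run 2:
p = 68, q = 124, s = 118, t = 204, col = 'magenta'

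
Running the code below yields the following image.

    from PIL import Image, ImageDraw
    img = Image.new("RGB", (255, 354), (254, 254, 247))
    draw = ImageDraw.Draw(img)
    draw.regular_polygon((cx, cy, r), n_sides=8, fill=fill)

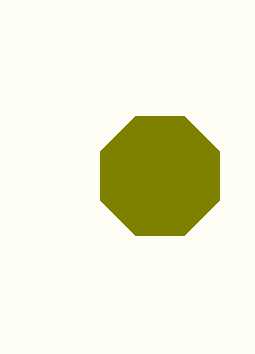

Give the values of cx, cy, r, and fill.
cx = 160, cy = 176, r = 64, fill = 'olive'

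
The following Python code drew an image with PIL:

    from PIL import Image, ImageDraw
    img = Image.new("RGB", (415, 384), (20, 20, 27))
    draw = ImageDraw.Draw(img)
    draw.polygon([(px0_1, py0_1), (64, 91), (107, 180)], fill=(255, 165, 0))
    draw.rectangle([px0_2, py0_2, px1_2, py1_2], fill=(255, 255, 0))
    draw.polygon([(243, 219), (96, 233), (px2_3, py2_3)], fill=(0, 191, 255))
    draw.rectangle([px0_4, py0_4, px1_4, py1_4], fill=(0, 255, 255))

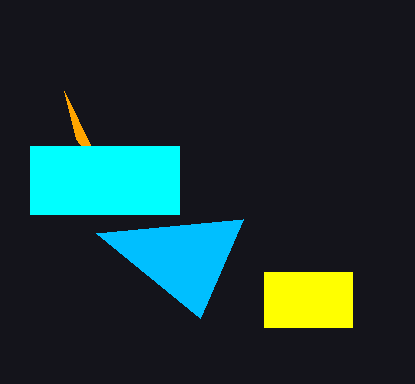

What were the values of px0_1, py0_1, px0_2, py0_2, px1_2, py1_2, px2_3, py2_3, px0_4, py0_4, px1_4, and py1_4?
px0_1 = 76
py0_1 = 139
px0_2 = 264
py0_2 = 272
px1_2 = 352
py1_2 = 327
px2_3 = 200
py2_3 = 318
px0_4 = 30
py0_4 = 146
px1_4 = 179
py1_4 = 214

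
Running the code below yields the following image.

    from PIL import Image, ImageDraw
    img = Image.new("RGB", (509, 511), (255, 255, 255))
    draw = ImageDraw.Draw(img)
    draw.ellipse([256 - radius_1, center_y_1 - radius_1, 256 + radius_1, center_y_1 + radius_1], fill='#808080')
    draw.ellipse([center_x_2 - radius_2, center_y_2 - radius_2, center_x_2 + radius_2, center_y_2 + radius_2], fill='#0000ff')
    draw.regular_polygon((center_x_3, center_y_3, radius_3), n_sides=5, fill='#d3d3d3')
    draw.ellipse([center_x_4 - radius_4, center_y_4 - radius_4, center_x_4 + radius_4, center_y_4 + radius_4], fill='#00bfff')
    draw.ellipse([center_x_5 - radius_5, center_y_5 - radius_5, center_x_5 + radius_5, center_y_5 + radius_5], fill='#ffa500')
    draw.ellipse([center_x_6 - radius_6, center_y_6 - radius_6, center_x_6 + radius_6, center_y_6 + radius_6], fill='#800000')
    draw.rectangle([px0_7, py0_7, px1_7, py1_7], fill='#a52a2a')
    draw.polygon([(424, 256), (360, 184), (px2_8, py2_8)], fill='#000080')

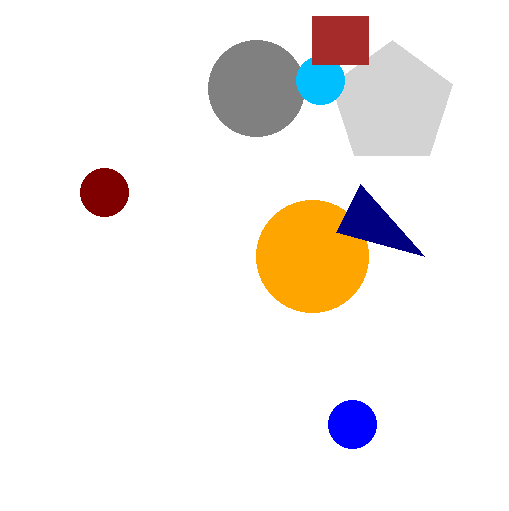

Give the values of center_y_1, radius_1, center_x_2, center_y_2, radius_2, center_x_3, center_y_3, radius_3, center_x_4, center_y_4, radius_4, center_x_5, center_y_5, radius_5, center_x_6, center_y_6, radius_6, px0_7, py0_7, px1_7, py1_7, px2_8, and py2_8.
center_y_1 = 88
radius_1 = 48
center_x_2 = 352
center_y_2 = 424
radius_2 = 24
center_x_3 = 392
center_y_3 = 104
radius_3 = 64
center_x_4 = 320
center_y_4 = 80
radius_4 = 24
center_x_5 = 312
center_y_5 = 256
radius_5 = 56
center_x_6 = 104
center_y_6 = 192
radius_6 = 24
px0_7 = 312
py0_7 = 16
px1_7 = 368
py1_7 = 64
px2_8 = 336
py2_8 = 232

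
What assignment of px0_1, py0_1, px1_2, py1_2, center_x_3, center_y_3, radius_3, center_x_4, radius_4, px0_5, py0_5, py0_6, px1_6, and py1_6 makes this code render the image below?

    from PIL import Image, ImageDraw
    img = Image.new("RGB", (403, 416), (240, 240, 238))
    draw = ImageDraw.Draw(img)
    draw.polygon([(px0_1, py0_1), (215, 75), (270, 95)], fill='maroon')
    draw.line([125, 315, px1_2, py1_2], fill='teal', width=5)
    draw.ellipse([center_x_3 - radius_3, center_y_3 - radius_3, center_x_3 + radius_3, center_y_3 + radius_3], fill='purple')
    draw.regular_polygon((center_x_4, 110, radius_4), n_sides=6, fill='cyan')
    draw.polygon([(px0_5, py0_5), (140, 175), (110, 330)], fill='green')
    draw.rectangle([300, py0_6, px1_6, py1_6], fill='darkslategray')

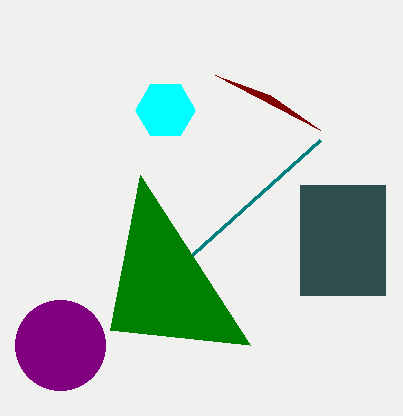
px0_1 = 320, py0_1 = 130, px1_2 = 320, py1_2 = 140, center_x_3 = 60, center_y_3 = 345, radius_3 = 45, center_x_4 = 165, radius_4 = 30, px0_5 = 250, py0_5 = 345, py0_6 = 185, px1_6 = 385, py1_6 = 295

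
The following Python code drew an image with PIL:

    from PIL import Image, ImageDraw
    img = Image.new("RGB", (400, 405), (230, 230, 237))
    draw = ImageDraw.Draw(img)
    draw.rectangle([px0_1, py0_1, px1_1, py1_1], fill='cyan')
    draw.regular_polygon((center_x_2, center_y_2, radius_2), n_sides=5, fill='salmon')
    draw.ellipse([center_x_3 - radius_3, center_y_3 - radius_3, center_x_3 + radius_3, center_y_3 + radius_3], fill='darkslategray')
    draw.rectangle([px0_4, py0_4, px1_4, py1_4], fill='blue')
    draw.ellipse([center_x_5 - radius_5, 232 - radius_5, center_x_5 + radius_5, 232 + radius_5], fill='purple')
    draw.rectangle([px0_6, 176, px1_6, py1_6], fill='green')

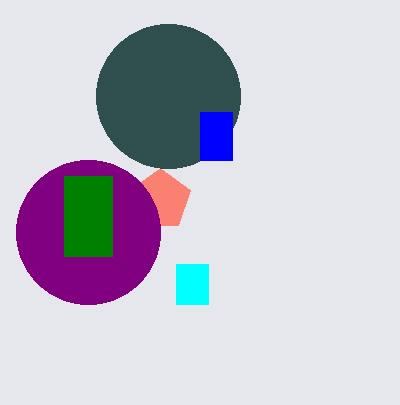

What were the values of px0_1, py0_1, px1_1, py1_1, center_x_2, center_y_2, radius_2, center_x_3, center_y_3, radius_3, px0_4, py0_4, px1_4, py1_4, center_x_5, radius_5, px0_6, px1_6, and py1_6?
px0_1 = 176; py0_1 = 264; px1_1 = 208; py1_1 = 304; center_x_2 = 160; center_y_2 = 200; radius_2 = 32; center_x_3 = 168; center_y_3 = 96; radius_3 = 72; px0_4 = 200; py0_4 = 112; px1_4 = 232; py1_4 = 160; center_x_5 = 88; radius_5 = 72; px0_6 = 64; px1_6 = 112; py1_6 = 256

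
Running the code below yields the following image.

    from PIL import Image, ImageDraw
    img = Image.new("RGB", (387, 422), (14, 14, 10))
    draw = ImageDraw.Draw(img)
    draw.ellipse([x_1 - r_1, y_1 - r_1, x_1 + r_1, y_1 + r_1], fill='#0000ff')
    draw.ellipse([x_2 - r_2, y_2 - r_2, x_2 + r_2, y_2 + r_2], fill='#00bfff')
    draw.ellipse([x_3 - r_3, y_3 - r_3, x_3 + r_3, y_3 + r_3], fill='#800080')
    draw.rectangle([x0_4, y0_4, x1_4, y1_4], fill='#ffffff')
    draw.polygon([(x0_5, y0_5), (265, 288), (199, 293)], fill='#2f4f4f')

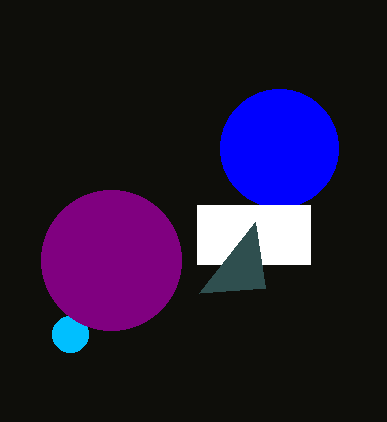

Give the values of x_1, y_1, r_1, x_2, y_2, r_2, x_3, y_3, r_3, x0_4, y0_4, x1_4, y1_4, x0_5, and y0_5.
x_1 = 279, y_1 = 148, r_1 = 59, x_2 = 70, y_2 = 334, r_2 = 18, x_3 = 111, y_3 = 260, r_3 = 70, x0_4 = 197, y0_4 = 205, x1_4 = 310, y1_4 = 264, x0_5 = 255, y0_5 = 222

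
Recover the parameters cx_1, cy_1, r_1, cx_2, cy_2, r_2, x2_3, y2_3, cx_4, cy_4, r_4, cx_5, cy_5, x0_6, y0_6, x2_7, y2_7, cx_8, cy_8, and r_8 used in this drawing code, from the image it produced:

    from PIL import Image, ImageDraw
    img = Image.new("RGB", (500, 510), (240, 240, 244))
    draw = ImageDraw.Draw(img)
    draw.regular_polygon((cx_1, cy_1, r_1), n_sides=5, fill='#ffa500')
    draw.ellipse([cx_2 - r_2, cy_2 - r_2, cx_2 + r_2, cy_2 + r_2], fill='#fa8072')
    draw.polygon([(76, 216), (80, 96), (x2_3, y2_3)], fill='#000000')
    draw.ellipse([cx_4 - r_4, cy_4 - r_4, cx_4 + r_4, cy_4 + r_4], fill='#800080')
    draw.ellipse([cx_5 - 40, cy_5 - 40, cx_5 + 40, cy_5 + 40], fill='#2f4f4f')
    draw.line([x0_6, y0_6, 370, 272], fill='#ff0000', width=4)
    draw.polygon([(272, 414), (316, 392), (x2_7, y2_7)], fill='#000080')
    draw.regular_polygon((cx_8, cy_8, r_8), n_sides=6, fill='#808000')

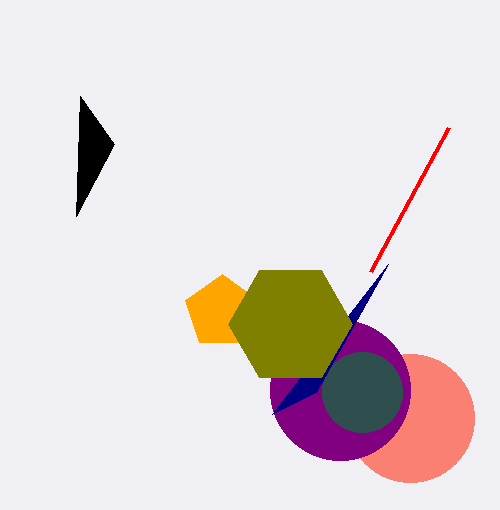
cx_1 = 222, cy_1 = 312, r_1 = 38, cx_2 = 410, cy_2 = 418, r_2 = 64, x2_3 = 114, y2_3 = 144, cx_4 = 340, cy_4 = 390, r_4 = 70, cx_5 = 362, cy_5 = 392, x0_6 = 448, y0_6 = 128, x2_7 = 388, y2_7 = 264, cx_8 = 290, cy_8 = 324, r_8 = 62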